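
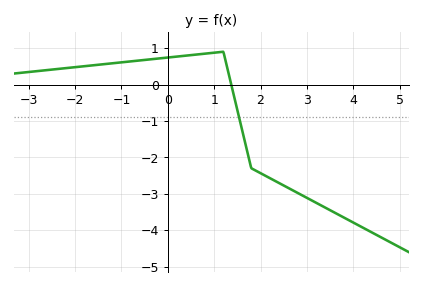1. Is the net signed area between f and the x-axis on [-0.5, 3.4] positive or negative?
negative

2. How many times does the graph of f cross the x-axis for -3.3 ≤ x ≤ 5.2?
1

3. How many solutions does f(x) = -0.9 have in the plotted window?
1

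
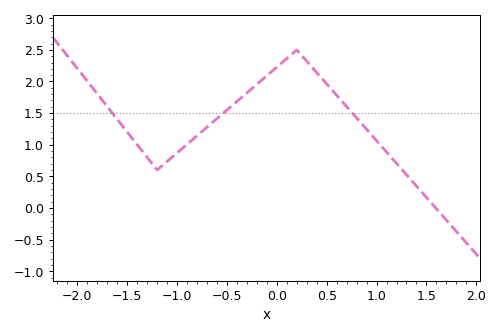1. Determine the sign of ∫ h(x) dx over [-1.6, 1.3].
positive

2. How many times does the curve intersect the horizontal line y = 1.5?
3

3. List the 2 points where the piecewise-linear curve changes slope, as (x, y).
(-1.2, 0.6); (0.2, 2.5)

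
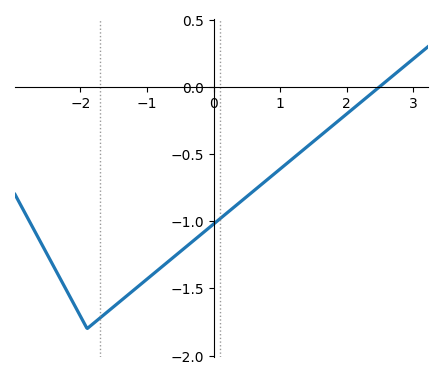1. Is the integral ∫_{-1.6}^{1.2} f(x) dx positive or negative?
negative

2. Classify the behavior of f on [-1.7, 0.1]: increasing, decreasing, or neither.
increasing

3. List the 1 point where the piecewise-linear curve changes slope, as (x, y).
(-1.9, -1.8)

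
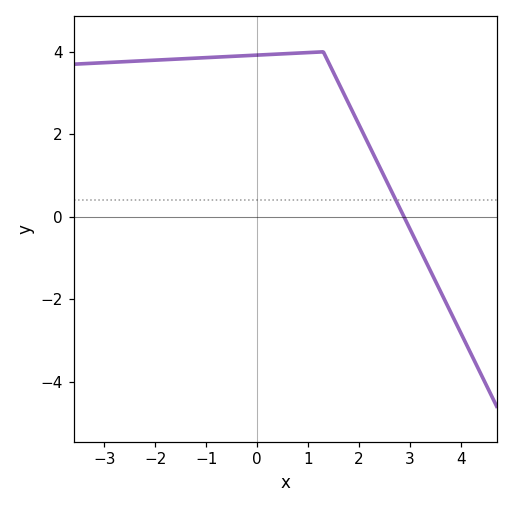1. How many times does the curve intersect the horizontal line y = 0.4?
1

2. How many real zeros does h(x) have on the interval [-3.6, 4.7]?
1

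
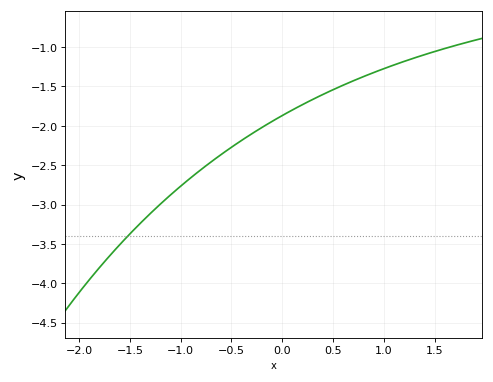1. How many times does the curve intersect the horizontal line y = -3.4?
1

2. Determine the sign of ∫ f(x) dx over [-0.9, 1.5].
negative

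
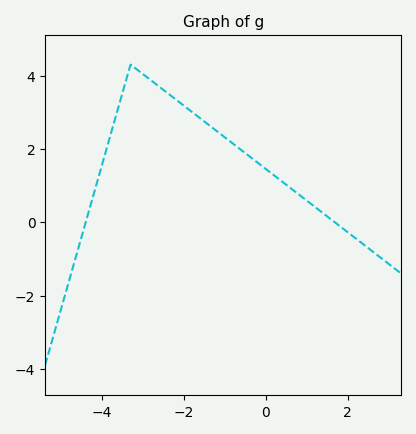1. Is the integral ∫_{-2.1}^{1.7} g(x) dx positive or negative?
positive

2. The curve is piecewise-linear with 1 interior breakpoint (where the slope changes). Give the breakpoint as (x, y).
(-3.3, 4.3)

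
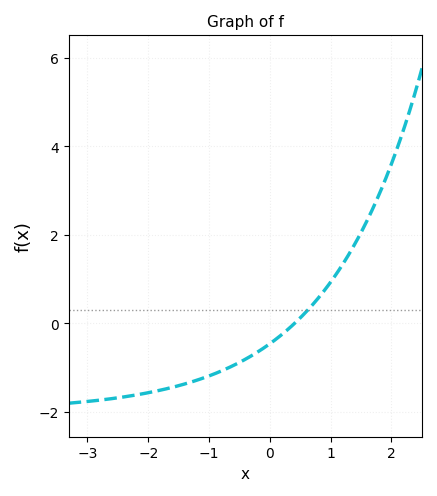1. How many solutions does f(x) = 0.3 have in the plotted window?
1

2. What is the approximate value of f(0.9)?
0.748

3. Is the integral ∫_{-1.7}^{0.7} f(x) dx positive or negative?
negative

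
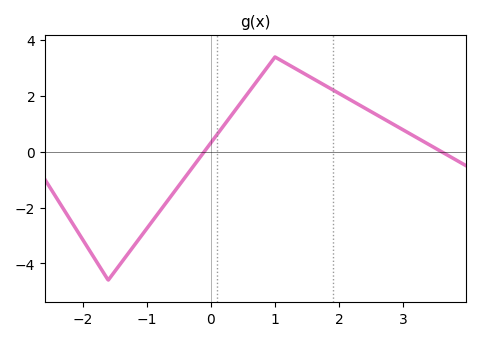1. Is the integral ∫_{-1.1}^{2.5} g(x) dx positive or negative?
positive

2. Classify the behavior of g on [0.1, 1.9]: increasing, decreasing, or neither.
neither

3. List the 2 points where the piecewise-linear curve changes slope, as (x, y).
(-1.6, -4.6); (1, 3.4)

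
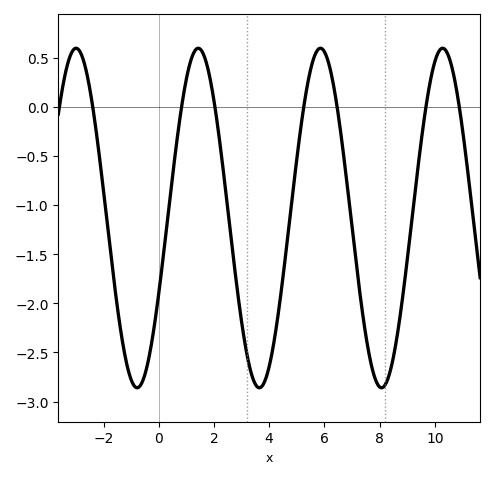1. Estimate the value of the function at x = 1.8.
0.35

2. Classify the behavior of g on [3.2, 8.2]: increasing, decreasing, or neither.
neither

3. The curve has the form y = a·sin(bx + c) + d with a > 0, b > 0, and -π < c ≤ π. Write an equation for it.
y = 1.73sin(1.4x - 0.46) - 1.13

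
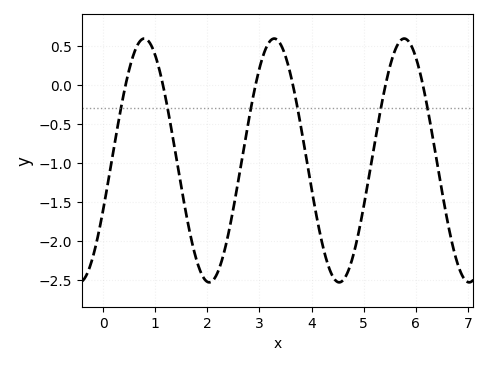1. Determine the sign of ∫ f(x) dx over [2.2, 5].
negative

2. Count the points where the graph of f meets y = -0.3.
6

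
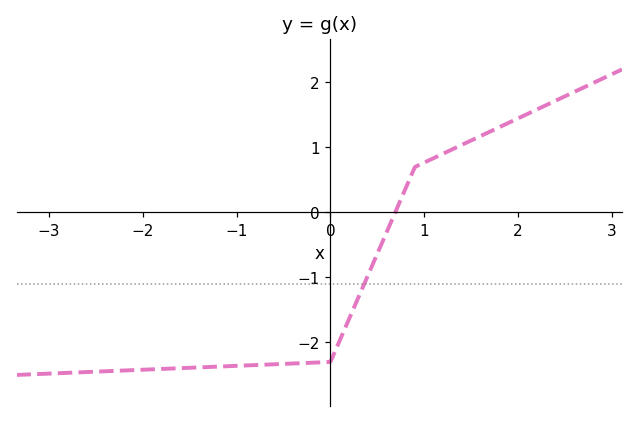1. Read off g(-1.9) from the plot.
-2.41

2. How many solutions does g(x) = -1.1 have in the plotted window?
1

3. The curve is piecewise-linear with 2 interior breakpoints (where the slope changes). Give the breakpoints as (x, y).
(0, -2.3); (0.9, 0.7)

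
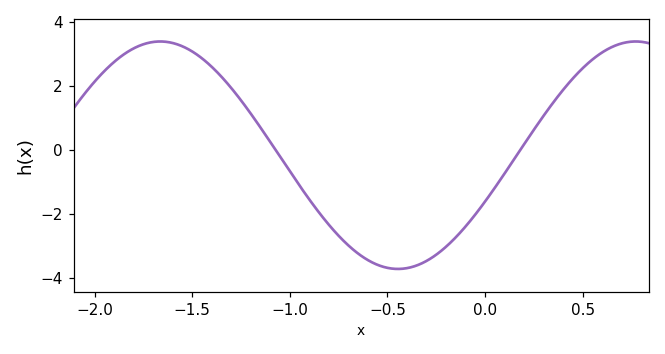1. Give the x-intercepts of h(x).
-1.05, 0.2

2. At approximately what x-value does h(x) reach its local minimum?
-0.45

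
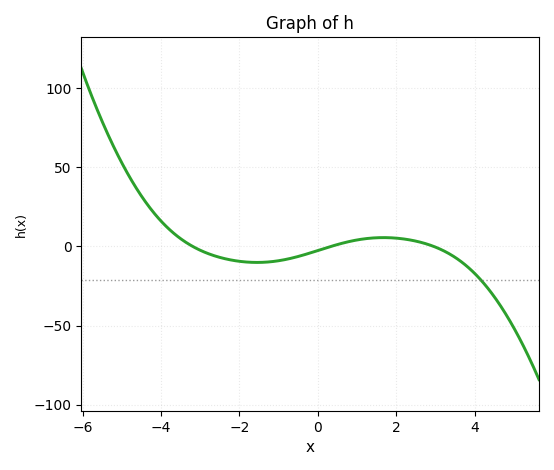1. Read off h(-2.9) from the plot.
-5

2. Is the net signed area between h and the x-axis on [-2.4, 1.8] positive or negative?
negative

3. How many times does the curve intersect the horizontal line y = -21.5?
1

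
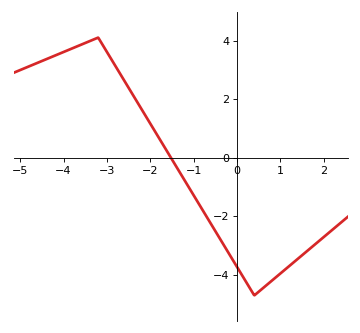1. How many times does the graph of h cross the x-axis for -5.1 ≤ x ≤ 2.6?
1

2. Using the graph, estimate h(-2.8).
3.2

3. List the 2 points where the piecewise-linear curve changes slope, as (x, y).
(-3.2, 4.1); (0.4, -4.7)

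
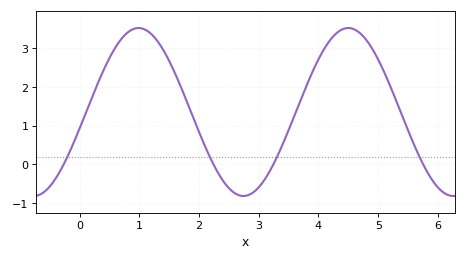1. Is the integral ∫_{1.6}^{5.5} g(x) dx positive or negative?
positive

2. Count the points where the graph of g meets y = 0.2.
4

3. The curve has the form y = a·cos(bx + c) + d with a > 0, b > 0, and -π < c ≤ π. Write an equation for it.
y = 2.17cos(1.8x - 1.8) + 1.35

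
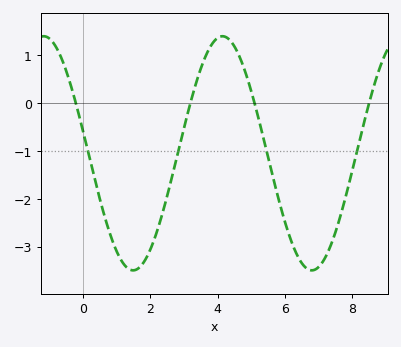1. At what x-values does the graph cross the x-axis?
-0.2, 3.2, 5.2, 8.6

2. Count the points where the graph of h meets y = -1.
4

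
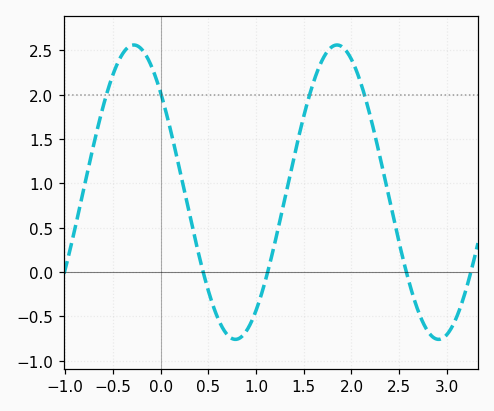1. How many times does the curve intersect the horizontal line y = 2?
4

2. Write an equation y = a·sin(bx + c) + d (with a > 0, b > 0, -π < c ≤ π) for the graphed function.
y = 1.66sin(2.95x + 2.4) + 0.9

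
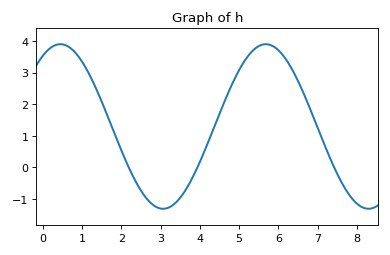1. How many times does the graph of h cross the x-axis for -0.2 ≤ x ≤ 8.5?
3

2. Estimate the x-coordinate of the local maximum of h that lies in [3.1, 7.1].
5.6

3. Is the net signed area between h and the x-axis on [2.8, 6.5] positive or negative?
positive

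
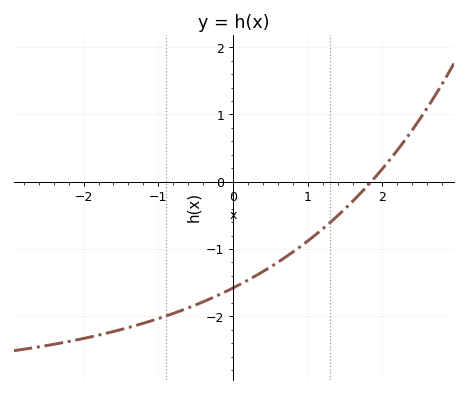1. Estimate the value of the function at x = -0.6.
-1.9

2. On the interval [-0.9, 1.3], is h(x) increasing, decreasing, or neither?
increasing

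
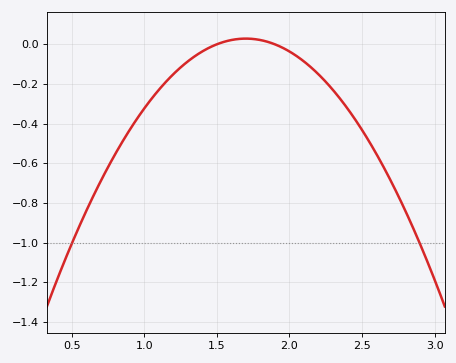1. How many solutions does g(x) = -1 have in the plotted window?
2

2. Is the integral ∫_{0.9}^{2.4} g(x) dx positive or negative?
negative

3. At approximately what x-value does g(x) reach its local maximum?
1.7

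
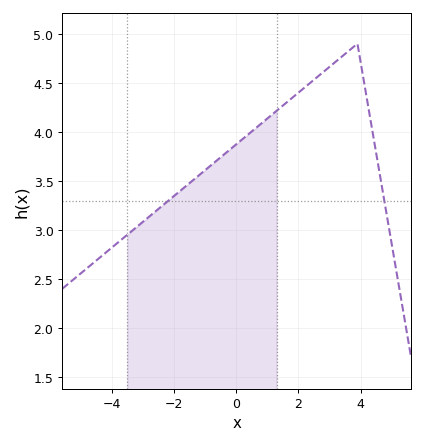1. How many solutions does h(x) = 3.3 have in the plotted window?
2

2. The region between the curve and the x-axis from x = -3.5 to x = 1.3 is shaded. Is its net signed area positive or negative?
positive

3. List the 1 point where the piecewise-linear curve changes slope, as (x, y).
(3.9, 4.9)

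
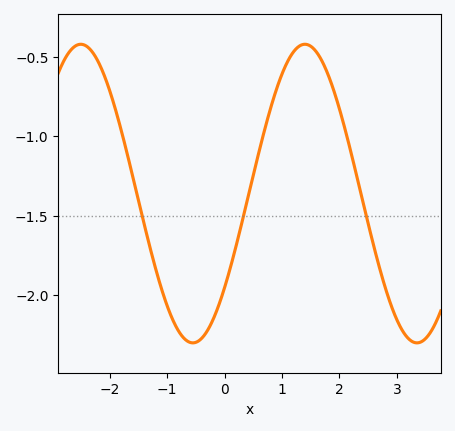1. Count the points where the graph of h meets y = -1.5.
3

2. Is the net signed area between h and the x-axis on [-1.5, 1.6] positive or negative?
negative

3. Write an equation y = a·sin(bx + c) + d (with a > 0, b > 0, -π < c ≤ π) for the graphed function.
y = 0.94sin(1.6x - 0.68) - 1.36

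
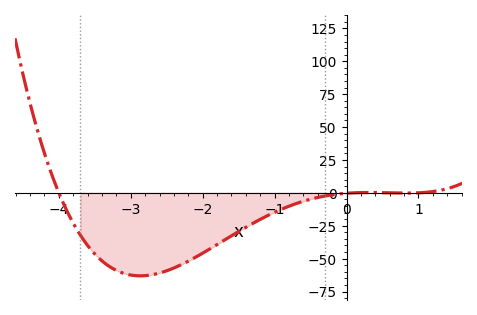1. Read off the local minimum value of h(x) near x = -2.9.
-65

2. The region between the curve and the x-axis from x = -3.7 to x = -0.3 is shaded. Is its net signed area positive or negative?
negative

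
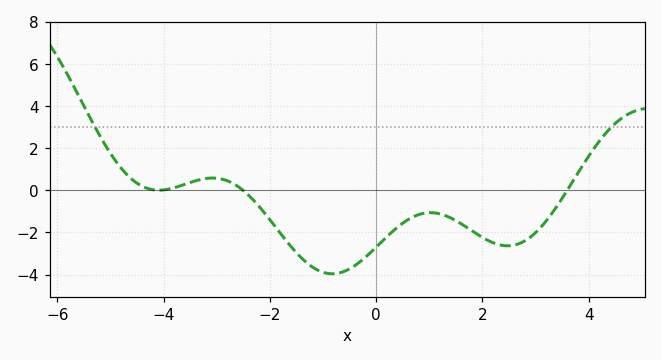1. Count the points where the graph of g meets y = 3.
2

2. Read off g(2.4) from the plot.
-2.6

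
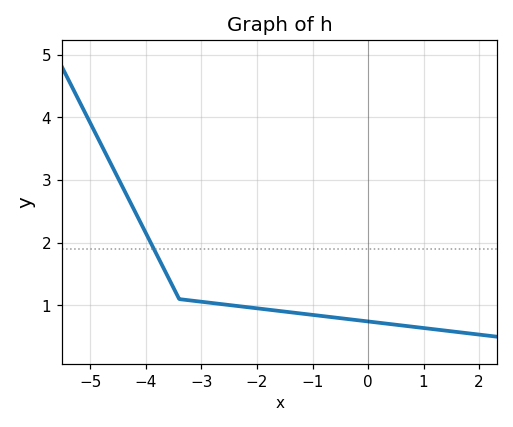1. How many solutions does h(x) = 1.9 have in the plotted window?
1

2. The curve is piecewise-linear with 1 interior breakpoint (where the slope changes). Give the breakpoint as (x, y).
(-3.4, 1.1)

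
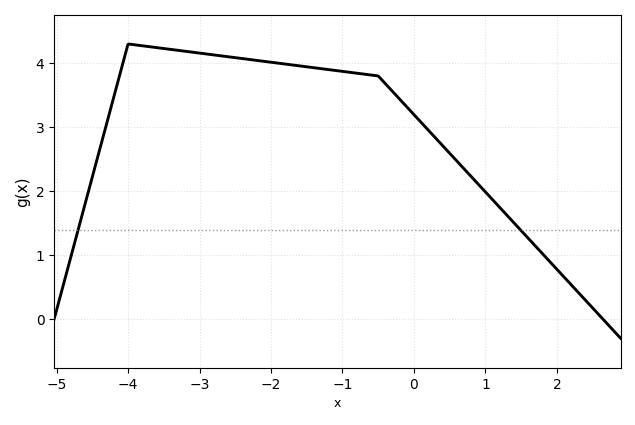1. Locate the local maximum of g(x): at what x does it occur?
-4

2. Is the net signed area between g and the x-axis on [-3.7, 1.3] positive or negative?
positive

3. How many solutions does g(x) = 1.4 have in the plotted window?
2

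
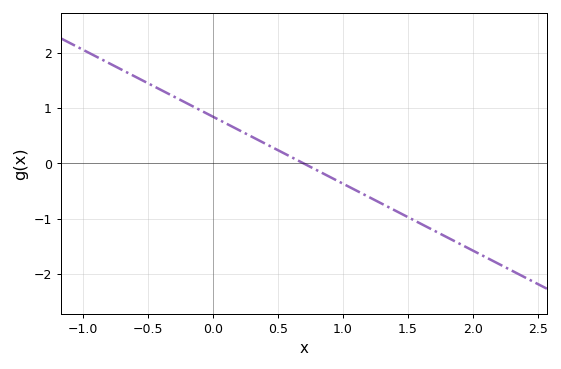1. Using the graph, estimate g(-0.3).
1.21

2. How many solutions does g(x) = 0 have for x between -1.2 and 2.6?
1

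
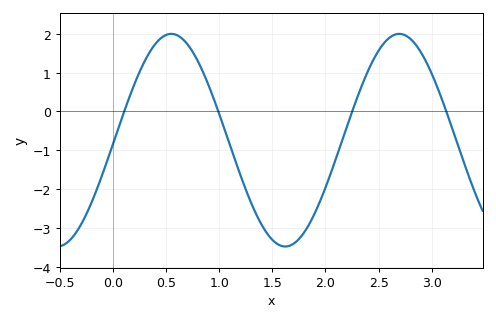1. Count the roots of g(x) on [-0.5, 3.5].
4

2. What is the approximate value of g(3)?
1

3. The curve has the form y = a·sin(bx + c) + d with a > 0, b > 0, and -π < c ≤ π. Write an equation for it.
y = 2.74sin(2.9x - 0.04) - 0.74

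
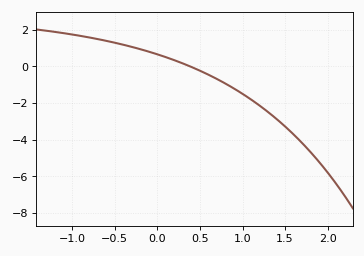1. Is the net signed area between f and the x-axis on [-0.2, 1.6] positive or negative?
negative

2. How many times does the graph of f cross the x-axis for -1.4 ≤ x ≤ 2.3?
1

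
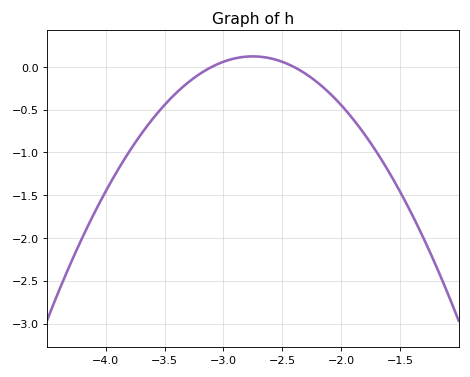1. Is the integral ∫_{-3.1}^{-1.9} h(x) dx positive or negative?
negative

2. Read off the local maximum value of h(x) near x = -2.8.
0.124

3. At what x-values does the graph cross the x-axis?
-3.1, -2.4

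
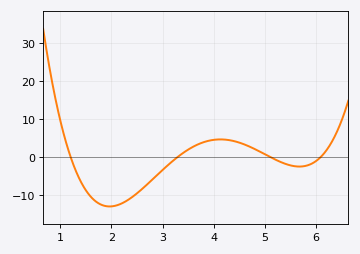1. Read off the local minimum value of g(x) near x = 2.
-13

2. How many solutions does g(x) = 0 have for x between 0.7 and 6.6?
4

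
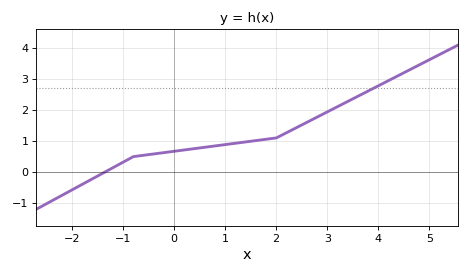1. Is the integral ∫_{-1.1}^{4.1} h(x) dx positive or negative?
positive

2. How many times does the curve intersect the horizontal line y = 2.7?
1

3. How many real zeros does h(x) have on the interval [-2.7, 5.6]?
1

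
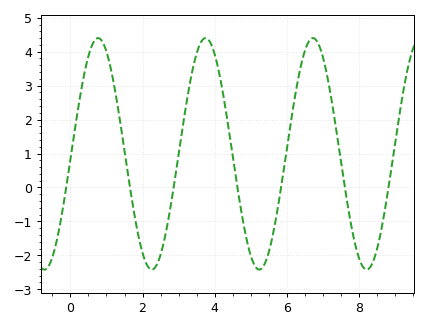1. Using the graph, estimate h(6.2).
2.5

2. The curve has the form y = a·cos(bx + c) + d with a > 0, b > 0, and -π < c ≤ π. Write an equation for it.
y = 3.41cos(2.1x - 1.6) + 0.99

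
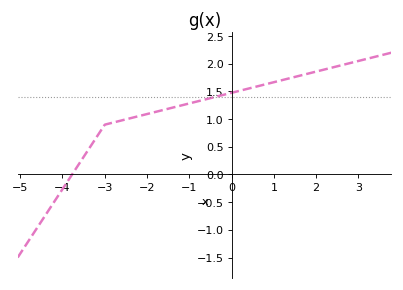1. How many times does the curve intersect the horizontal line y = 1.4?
1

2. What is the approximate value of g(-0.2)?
1.44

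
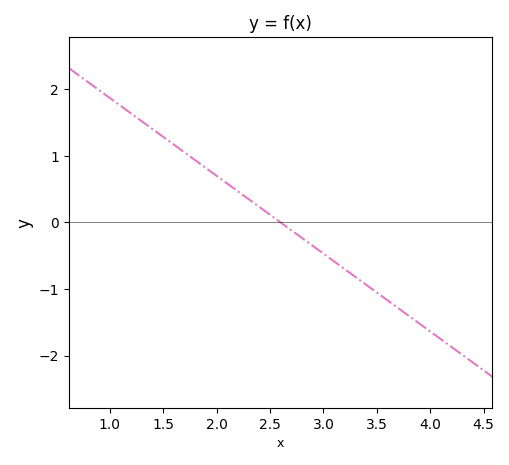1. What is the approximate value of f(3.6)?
-1.2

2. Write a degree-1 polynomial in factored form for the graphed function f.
y = -1.17(x - 2.6)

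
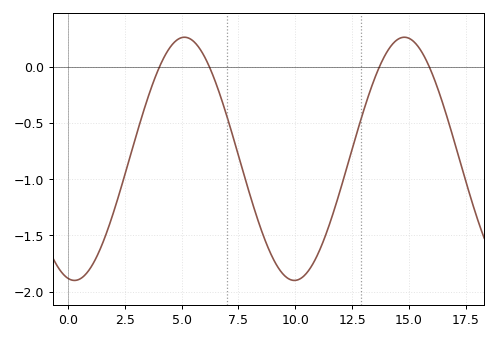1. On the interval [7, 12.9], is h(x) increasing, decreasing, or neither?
neither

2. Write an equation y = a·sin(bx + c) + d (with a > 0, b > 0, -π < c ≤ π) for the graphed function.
y = 1.08sin(0.65x - 1.76) - 0.82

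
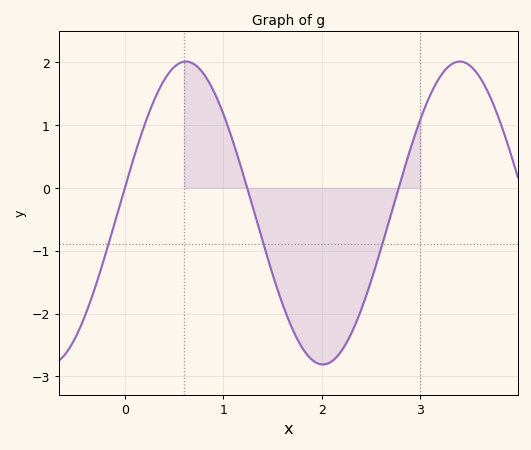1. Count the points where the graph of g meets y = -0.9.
3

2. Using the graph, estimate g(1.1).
0.7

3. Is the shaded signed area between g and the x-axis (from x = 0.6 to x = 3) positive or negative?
negative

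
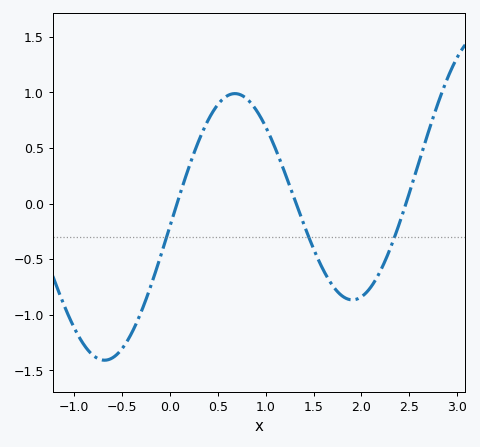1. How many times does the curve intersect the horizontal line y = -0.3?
3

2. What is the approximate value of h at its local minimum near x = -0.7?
-1.41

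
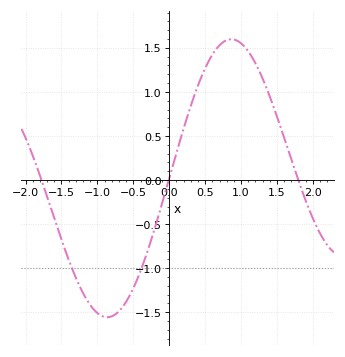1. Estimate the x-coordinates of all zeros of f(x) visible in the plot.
-1.8, 0, 1.8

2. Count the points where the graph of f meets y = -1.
2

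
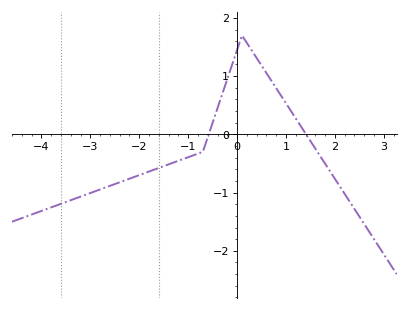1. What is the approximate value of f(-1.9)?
-0.669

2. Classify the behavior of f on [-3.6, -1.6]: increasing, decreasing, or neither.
increasing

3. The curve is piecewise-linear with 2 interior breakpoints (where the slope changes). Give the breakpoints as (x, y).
(-0.7, -0.3); (0.1, 1.7)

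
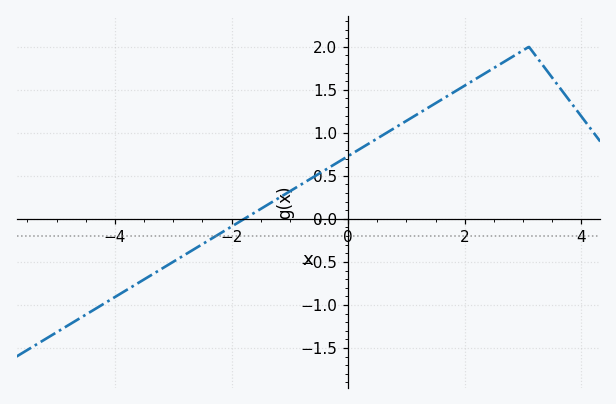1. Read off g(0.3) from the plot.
0.853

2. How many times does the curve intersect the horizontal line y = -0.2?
1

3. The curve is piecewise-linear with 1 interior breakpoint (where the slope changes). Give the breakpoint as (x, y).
(3.1, 2)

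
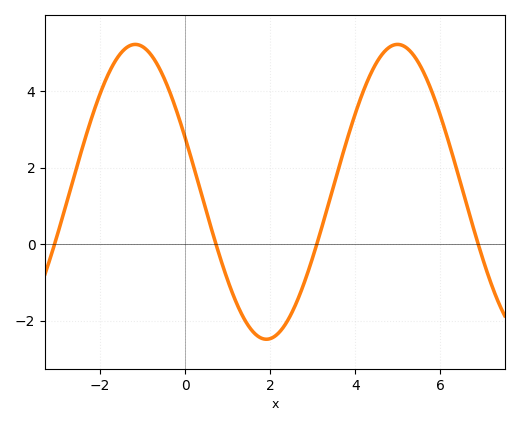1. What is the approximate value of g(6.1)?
3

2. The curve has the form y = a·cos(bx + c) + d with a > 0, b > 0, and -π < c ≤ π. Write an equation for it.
y = 3.85cos(1x + 1.2) + 1.37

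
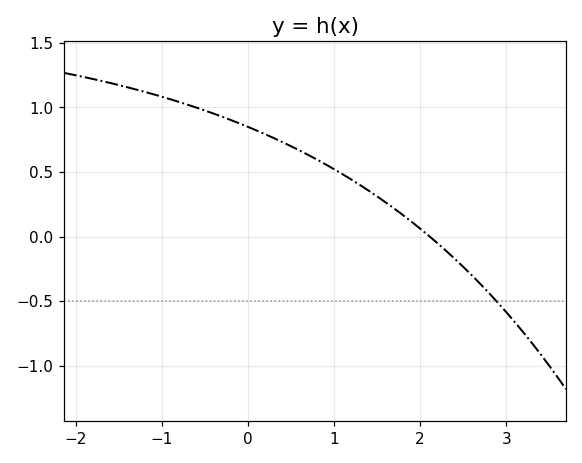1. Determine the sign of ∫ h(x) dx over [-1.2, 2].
positive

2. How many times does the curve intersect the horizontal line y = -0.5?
1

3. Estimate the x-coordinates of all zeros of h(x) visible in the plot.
2.11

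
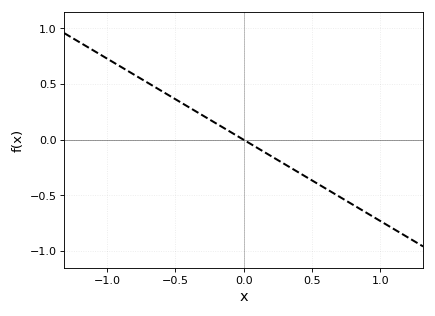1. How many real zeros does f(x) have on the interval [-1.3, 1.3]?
1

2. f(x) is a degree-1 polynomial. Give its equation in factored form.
y = -0.73(x - 0)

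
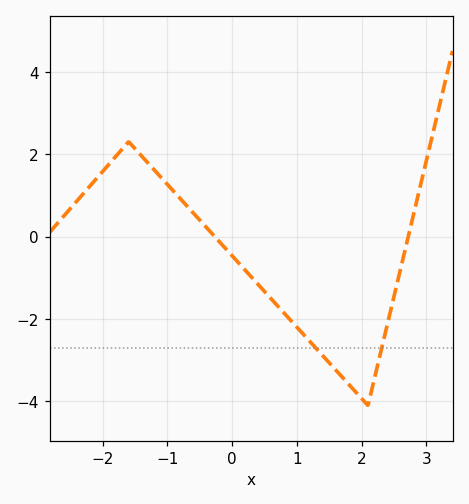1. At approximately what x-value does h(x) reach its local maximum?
-1.6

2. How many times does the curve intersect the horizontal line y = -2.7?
2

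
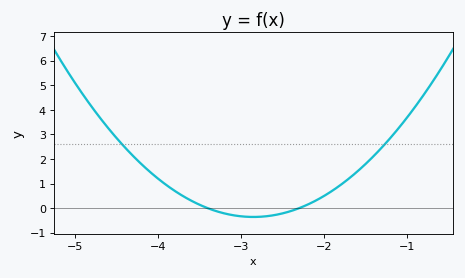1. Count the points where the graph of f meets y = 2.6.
2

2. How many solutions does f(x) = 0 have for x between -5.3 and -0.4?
2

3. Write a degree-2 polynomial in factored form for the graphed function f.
y = 1.18(x + 3.4)(x + 2.3)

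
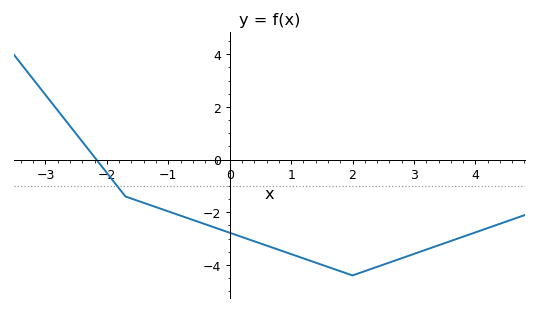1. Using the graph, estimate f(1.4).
-4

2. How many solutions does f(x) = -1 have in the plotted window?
1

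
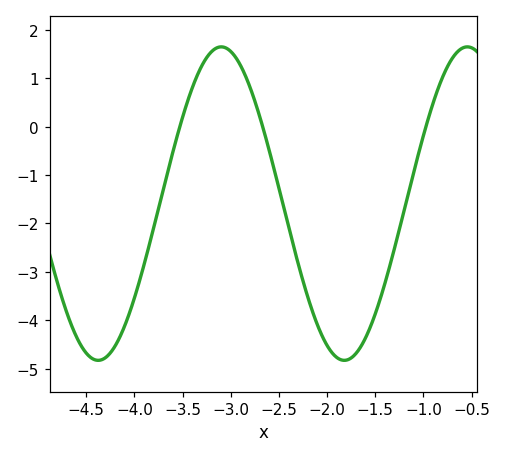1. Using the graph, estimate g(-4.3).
-4.77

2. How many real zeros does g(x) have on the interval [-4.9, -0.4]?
3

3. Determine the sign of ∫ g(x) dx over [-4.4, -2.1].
negative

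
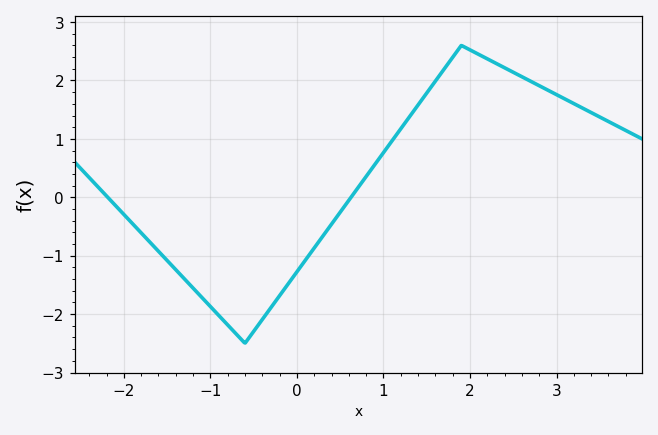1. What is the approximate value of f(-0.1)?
-1.48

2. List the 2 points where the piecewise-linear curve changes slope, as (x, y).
(-0.6, -2.5); (1.9, 2.6)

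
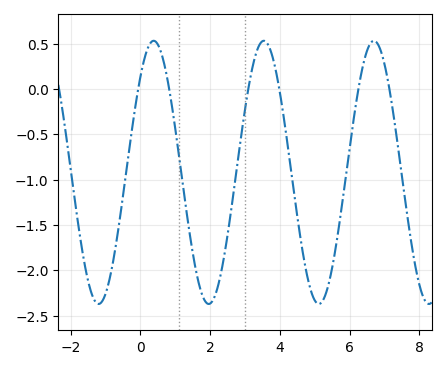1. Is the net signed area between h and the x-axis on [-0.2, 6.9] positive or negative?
negative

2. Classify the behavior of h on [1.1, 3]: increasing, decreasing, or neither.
neither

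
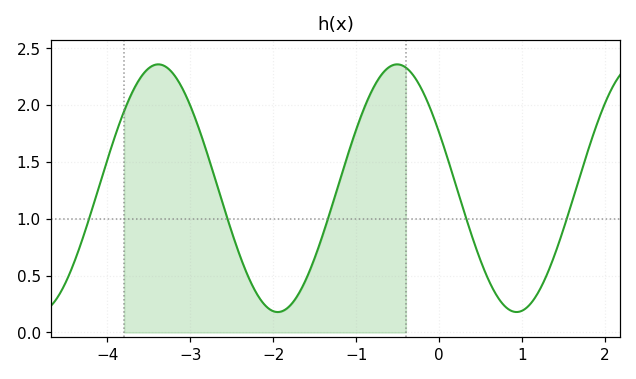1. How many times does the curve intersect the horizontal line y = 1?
5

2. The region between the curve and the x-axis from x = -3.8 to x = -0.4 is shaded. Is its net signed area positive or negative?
positive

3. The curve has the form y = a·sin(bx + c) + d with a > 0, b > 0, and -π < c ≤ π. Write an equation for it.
y = 1.09sin(2.18x + 2.67) + 1.27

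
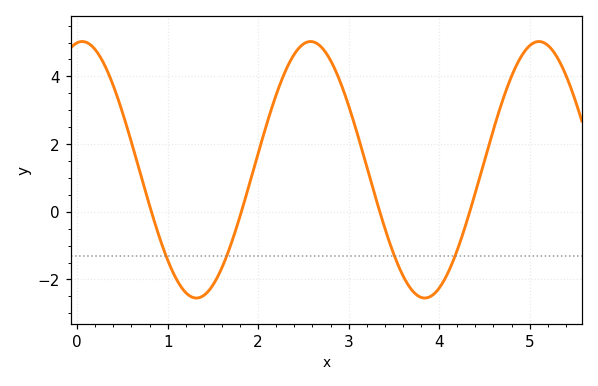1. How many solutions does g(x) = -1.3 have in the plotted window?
4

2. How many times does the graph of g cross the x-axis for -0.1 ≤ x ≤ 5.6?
4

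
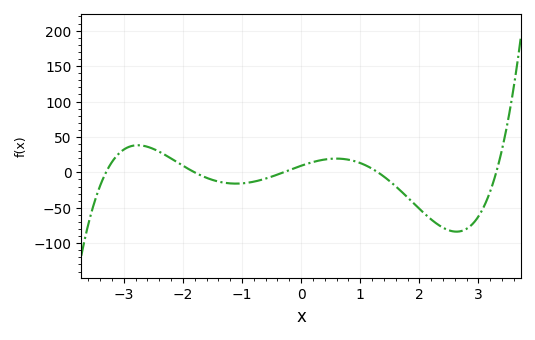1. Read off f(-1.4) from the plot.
-12.9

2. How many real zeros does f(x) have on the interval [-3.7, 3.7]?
5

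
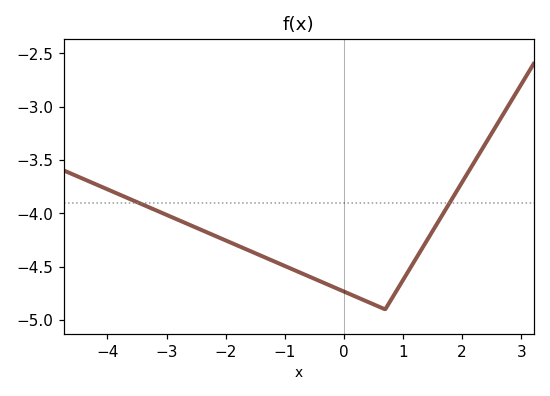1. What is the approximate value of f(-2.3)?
-4.18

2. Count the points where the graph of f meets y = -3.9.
2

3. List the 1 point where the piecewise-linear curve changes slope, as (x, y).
(0.7, -4.9)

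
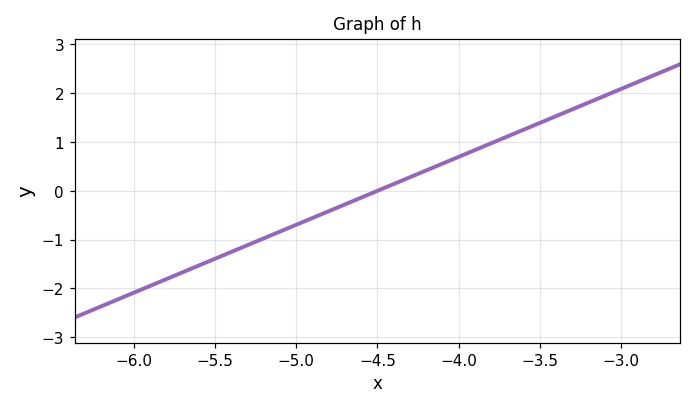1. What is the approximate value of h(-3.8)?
1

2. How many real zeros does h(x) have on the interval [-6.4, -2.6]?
1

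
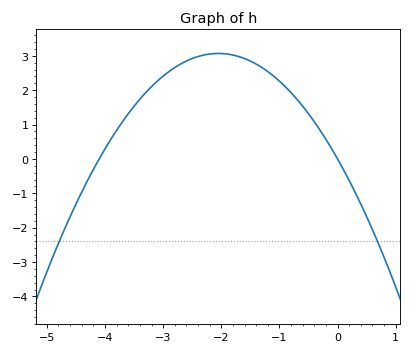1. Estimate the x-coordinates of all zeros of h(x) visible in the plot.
-4.1, 0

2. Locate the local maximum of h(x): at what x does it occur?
-2.05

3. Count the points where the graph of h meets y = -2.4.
2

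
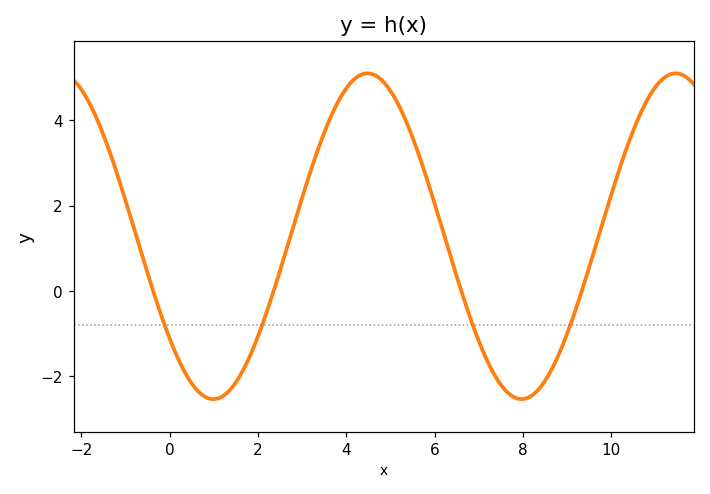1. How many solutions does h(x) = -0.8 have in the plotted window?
4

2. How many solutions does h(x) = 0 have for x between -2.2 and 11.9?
4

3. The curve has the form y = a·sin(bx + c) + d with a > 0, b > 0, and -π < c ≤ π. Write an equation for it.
y = 3.82sin(0.9x - 2.46) + 1.28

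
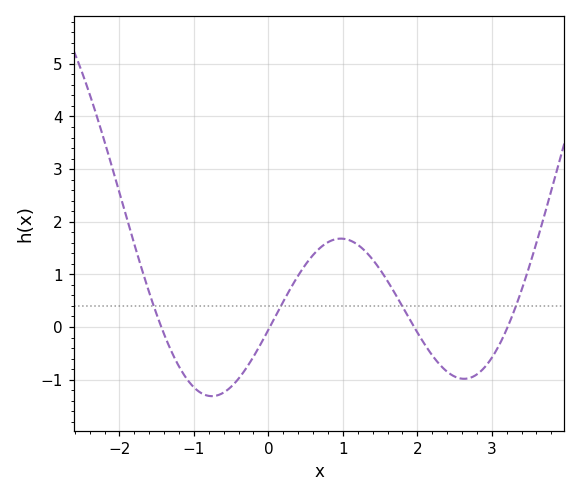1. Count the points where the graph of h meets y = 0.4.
4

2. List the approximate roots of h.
-1.4, 0, 2, 3.2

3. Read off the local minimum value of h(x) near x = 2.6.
-1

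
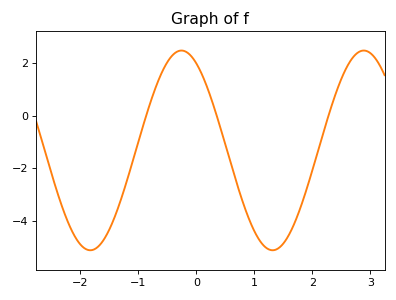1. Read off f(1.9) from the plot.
-2.8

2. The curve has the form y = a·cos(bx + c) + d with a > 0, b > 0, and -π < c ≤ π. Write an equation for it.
y = 3.79cos(2x + 0.51) - 1.32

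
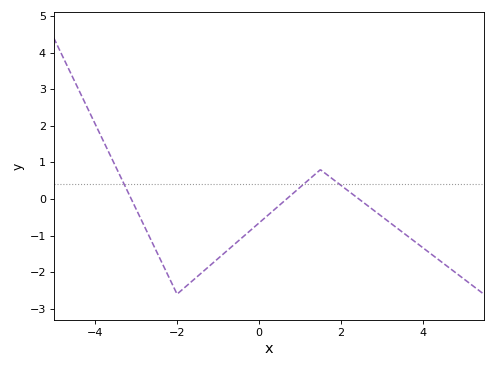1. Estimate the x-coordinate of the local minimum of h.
-2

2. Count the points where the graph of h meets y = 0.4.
3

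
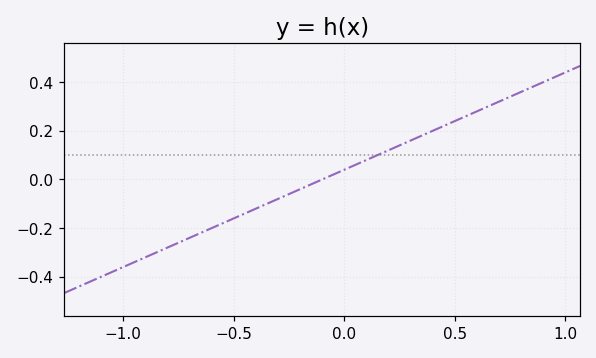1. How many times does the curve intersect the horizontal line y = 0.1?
1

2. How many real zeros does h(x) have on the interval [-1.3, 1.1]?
1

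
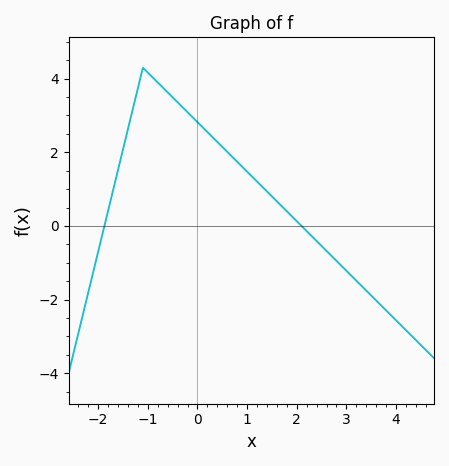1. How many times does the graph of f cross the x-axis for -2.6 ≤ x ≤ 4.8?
2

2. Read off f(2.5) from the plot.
-0.545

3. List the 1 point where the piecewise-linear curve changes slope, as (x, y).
(-1.1, 4.3)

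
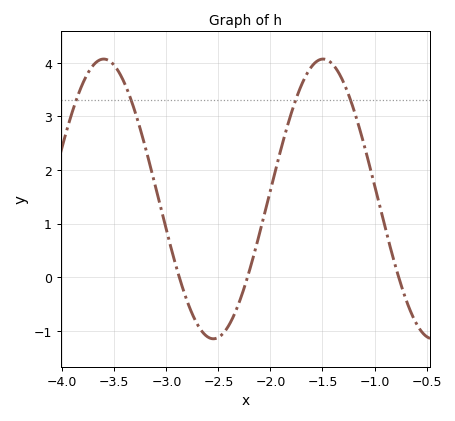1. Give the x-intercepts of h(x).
-2.88, -2.22, -0.768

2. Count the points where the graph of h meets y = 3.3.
4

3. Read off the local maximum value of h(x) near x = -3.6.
4.07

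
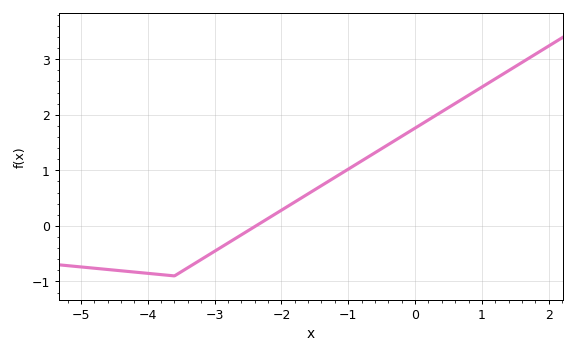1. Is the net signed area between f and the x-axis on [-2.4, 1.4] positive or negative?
positive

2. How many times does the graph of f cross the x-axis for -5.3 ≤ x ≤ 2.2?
1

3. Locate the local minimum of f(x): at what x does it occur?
-3.6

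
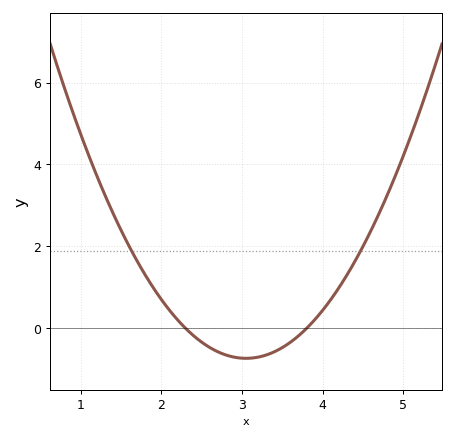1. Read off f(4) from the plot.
0.4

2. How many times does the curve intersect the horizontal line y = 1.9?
2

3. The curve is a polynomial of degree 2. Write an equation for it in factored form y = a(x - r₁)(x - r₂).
y = 1.3(x - 2.3)(x - 3.8)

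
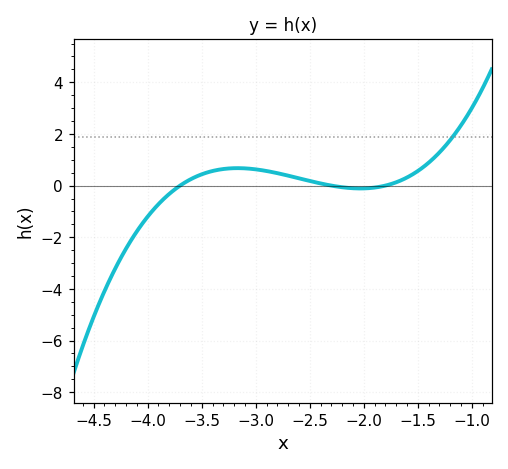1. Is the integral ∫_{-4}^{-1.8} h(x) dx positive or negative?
positive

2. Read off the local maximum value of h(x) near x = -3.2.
0.676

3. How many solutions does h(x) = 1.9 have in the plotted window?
1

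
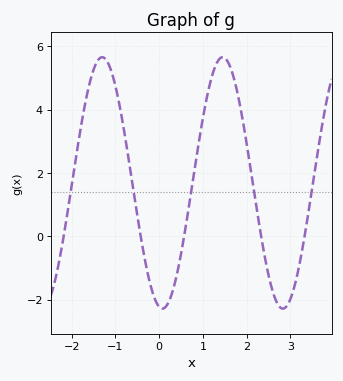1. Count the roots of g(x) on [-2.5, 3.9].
5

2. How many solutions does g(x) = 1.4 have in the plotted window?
5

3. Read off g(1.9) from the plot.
3.8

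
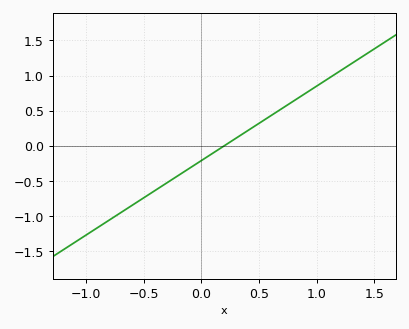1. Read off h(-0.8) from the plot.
-1.06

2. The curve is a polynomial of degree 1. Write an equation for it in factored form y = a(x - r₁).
y = 1.06(x - 0.2)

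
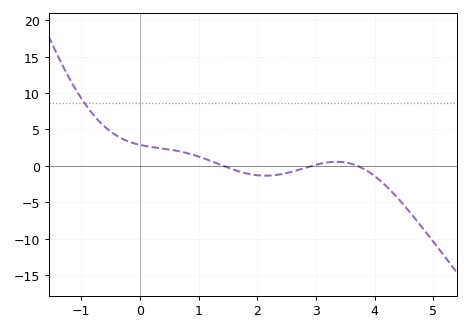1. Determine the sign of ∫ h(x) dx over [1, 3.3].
negative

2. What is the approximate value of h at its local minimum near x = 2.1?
-1.35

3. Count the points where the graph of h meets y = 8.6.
1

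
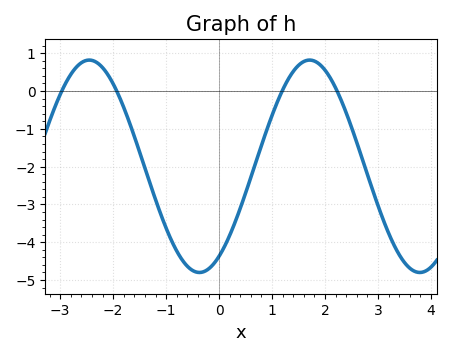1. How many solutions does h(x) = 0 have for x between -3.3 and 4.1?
4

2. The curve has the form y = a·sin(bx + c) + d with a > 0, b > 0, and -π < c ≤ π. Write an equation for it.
y = 2.81sin(1.51x - 1.01) - 1.99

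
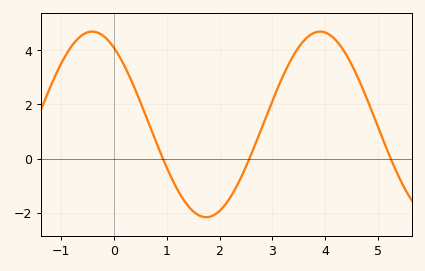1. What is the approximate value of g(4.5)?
3.45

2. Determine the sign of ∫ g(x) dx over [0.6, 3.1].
negative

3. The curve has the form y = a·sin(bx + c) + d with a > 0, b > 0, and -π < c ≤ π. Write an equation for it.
y = 3.42sin(1.46x + 2.16) + 1.26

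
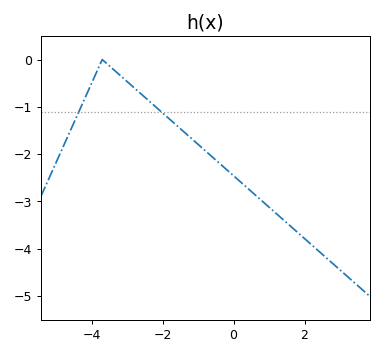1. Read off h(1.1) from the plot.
-3.19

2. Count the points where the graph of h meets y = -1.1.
2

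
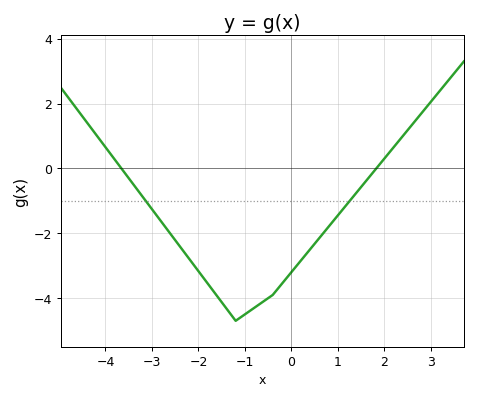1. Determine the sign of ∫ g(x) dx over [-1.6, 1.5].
negative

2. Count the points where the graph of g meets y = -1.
2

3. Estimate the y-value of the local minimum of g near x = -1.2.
-4.6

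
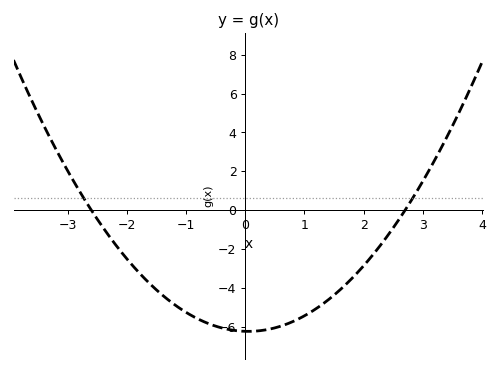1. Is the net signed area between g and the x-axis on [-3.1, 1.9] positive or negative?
negative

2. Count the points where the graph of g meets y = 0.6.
2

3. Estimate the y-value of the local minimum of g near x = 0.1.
-6.25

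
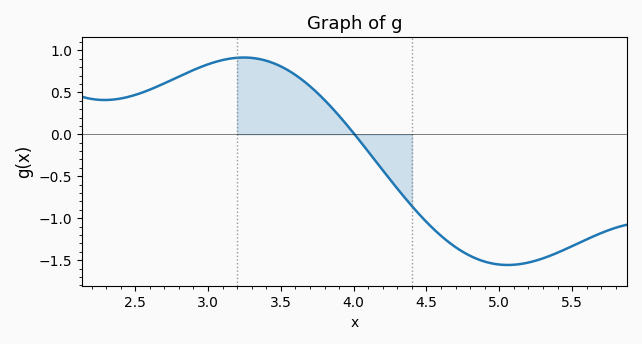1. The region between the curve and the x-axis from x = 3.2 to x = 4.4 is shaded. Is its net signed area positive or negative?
positive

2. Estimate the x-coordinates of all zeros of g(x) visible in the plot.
4.01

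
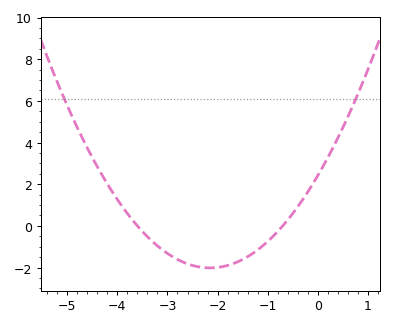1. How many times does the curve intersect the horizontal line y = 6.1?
2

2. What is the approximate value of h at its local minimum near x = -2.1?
-2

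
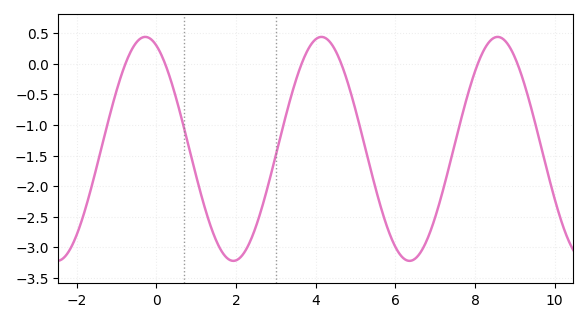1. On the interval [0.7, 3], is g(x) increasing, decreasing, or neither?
neither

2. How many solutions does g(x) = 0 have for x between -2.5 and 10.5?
6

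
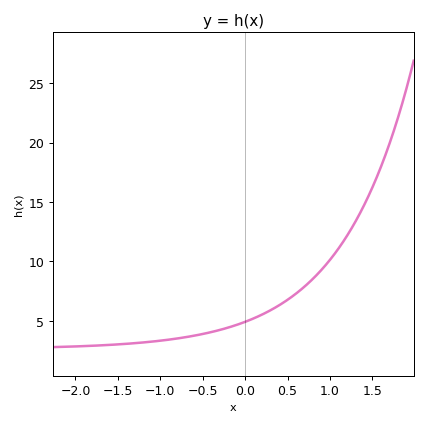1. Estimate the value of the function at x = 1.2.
12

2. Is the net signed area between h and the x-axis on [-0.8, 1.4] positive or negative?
positive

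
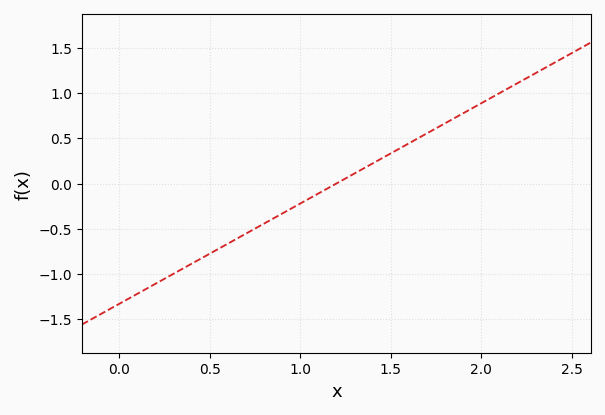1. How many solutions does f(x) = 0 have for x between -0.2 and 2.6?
1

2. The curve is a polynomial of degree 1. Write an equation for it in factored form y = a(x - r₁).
y = 1.11(x - 1.2)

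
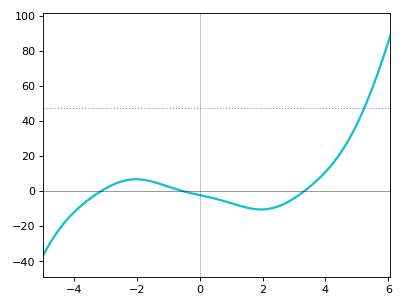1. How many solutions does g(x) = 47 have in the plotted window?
1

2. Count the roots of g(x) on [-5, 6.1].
3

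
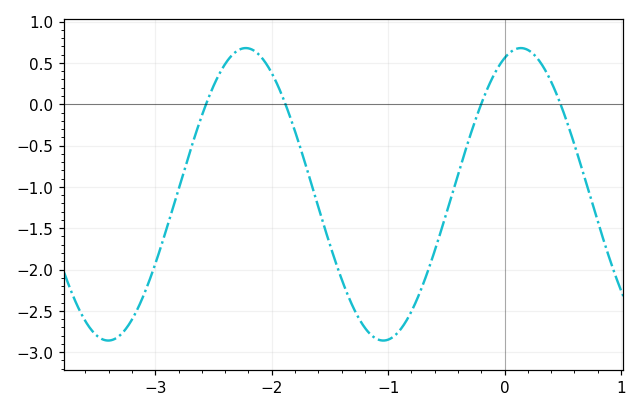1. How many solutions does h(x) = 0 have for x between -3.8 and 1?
4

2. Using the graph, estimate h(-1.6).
-1.25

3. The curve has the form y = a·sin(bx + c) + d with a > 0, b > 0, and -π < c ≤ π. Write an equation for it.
y = 1.77sin(2.7x + 1.2) - 1.09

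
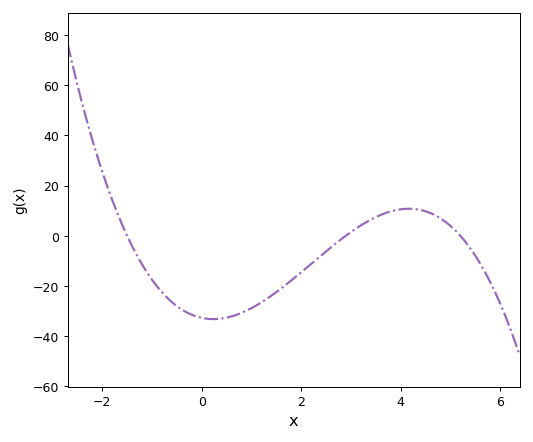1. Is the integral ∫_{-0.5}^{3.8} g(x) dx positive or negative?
negative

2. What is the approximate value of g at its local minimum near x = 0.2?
-33.3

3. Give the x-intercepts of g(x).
-1.5, 2.9, 5.2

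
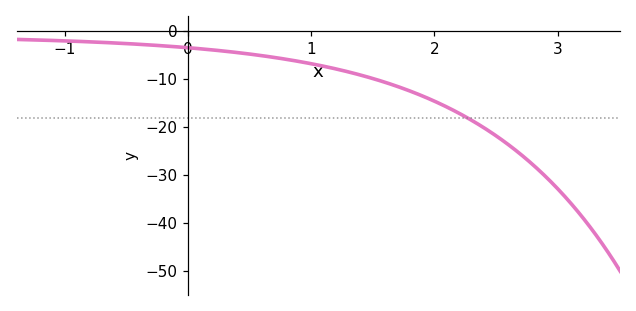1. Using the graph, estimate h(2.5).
-21.9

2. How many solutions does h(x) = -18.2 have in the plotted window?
1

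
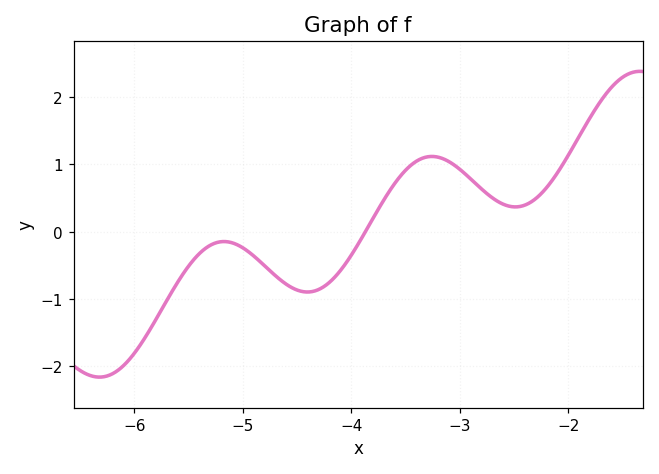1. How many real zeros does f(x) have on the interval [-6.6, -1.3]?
1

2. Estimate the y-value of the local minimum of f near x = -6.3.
-2.2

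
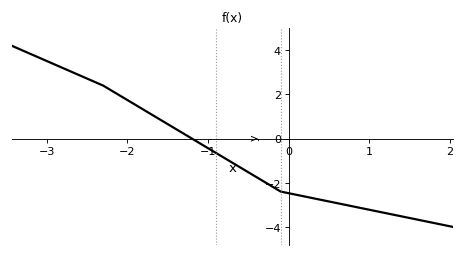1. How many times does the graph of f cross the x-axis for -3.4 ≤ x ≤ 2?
1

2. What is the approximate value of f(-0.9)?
-0.655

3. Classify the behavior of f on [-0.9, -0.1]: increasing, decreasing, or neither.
decreasing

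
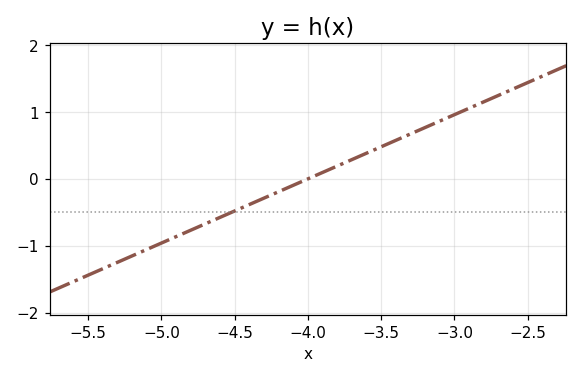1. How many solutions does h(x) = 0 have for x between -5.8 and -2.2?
1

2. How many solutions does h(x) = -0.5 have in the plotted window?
1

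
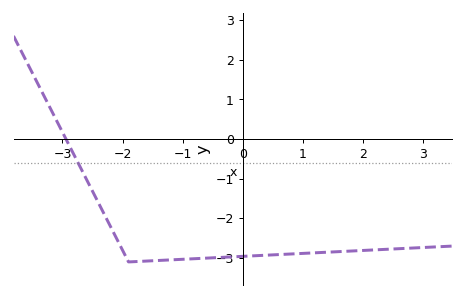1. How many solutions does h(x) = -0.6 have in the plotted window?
1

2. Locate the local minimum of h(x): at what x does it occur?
-1.9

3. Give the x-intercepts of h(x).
-2.94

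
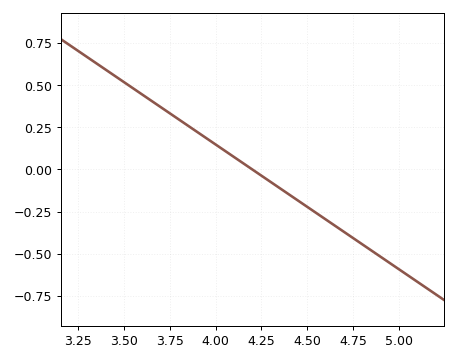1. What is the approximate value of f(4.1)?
0.08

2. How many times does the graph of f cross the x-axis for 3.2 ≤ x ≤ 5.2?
1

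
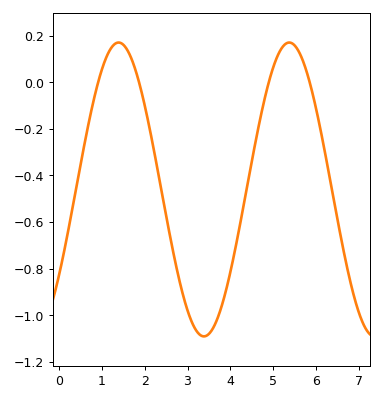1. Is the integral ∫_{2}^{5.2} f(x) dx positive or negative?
negative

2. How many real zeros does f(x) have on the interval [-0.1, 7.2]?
4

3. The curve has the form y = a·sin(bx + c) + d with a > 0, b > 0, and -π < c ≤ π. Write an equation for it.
y = 0.63sin(1.6x - 0.63) - 0.46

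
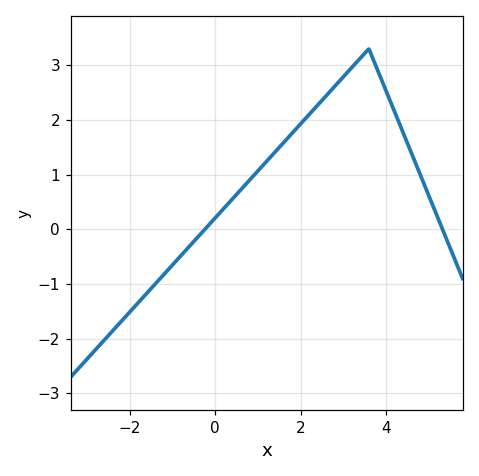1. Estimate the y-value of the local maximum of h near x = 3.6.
3.3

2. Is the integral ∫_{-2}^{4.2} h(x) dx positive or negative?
positive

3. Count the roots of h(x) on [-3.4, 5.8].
2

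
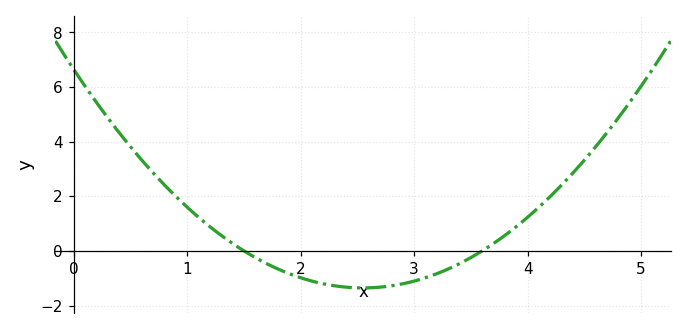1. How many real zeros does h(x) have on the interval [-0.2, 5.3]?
2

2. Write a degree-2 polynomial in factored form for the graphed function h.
y = 1.23(x - 1.5)(x - 3.6)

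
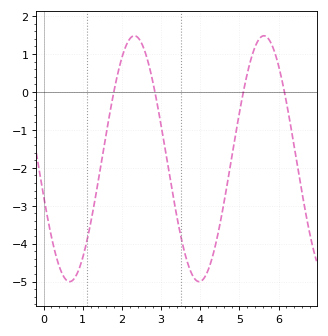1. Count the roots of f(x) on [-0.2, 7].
4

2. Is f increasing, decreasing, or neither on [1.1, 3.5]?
neither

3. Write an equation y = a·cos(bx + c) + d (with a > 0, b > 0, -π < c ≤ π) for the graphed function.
y = 3.24cos(1.9x + 1.9) - 1.76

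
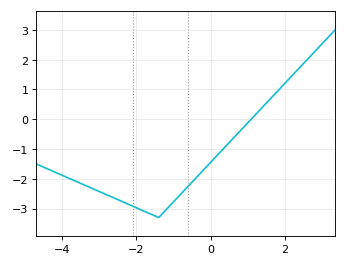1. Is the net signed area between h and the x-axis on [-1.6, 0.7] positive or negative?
negative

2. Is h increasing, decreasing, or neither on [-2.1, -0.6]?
neither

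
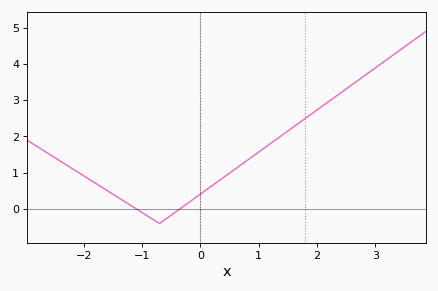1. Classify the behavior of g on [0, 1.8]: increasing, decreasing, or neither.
increasing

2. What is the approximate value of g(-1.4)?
0.307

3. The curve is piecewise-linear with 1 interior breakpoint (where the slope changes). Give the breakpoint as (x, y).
(-0.7, -0.4)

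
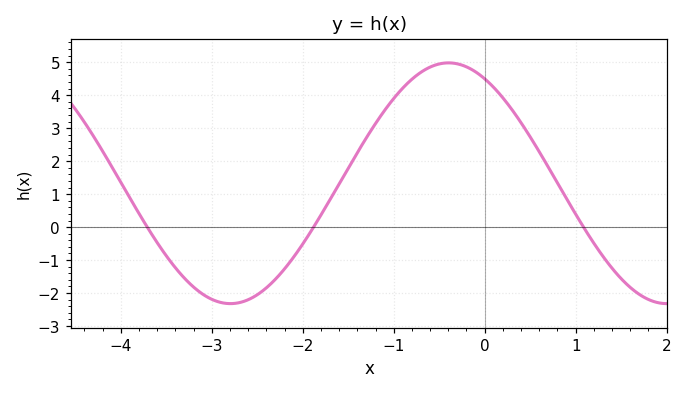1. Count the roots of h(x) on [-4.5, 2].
3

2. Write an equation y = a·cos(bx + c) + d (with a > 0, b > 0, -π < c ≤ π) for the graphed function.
y = 3.65cos(1.3x + 0.52) + 1.33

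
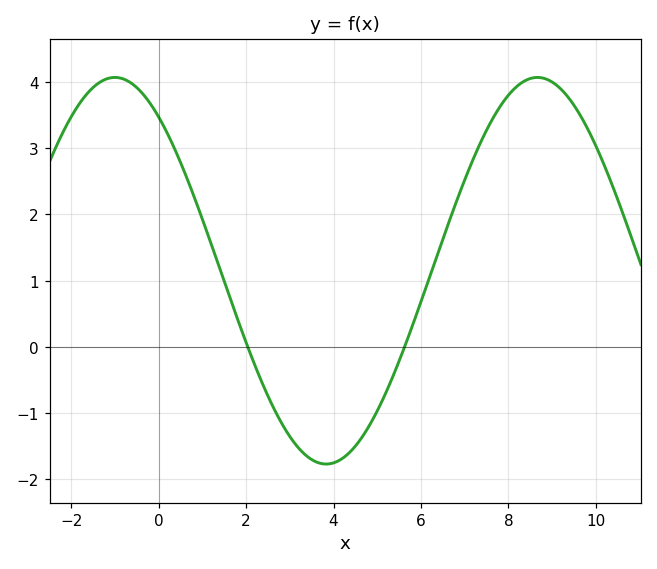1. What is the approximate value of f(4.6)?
-1.41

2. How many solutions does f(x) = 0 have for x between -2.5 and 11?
2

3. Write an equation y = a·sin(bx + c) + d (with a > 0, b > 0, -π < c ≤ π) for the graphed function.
y = 2.92sin(0.65x + 2.22) + 1.15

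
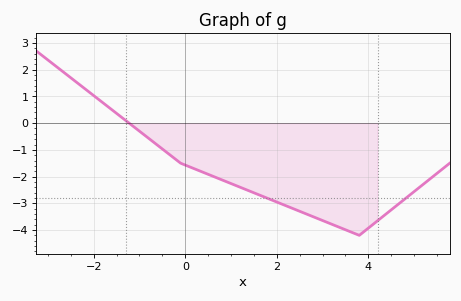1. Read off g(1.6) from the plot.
-2.7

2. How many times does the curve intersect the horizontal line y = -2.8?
2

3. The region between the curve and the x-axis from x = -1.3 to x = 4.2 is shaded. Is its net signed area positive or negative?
negative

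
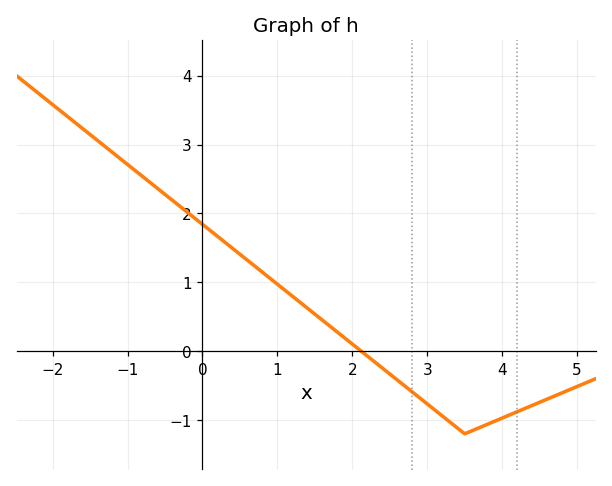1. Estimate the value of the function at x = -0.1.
1.9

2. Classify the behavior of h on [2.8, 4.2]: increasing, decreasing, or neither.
neither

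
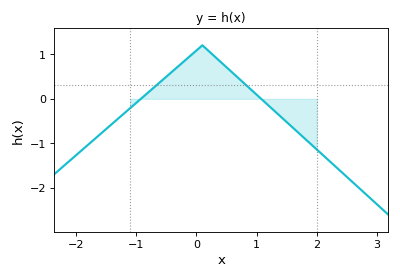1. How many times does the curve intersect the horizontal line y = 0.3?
2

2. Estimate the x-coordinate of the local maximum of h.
0.1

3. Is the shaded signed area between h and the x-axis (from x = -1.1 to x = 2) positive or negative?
positive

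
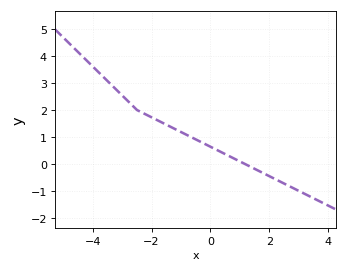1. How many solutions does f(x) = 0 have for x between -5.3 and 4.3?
1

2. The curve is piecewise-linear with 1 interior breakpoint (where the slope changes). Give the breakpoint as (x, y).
(-2.5, 2)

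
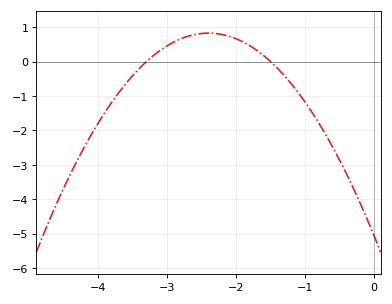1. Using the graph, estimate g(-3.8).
-1.2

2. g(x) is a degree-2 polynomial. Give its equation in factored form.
y = -1.02(x + 3.3)(x + 1.5)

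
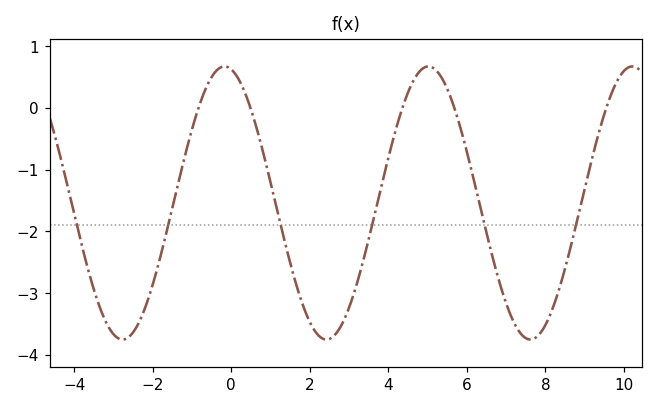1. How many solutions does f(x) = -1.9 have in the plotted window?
6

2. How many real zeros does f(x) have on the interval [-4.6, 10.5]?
5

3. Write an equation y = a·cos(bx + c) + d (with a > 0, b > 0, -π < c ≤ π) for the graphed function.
y = 2.21cos(1.21x + 0.21) - 1.54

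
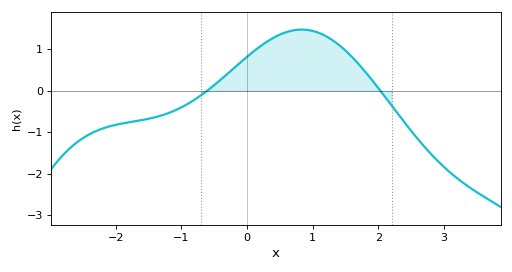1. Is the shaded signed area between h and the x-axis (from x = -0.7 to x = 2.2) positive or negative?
positive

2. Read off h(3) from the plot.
-1.84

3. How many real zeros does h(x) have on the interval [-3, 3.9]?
2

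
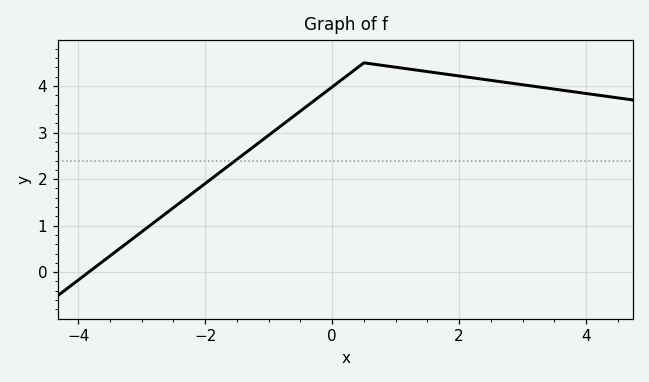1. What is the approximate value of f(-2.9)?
1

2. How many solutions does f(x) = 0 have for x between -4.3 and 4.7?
1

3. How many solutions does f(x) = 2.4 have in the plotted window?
1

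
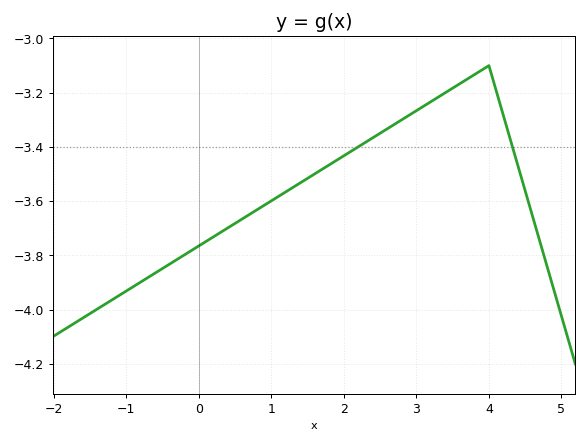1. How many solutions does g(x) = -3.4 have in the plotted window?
2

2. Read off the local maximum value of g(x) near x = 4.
-3.1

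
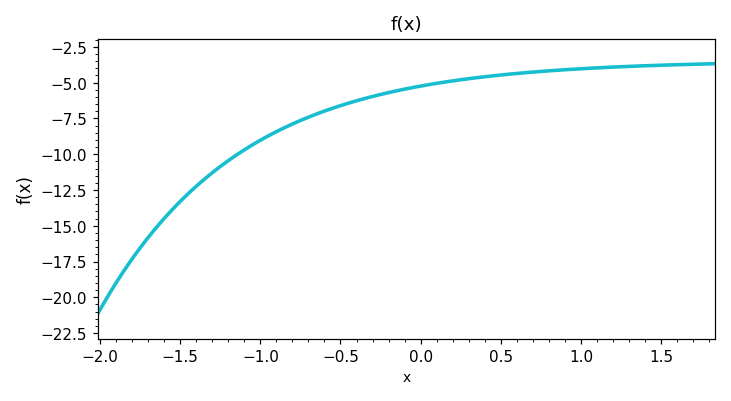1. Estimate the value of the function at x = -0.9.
-8.4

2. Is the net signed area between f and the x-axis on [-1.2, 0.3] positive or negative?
negative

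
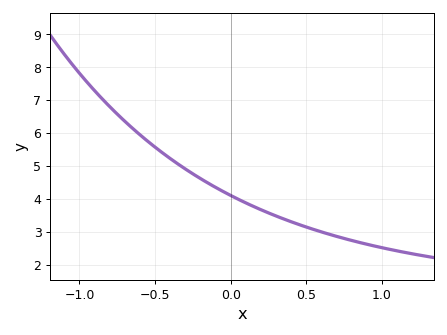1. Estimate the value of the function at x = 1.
2.51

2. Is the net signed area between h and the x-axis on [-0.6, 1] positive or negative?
positive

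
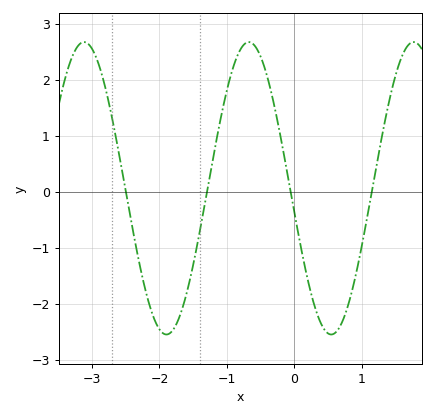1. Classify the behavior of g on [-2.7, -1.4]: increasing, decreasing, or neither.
neither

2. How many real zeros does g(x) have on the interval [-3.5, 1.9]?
4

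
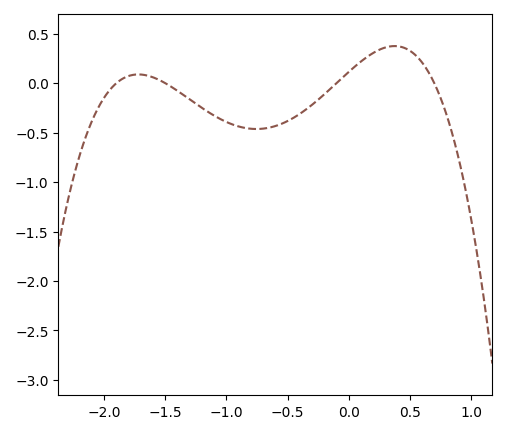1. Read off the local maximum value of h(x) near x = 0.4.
0.4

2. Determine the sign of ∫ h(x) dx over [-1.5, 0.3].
negative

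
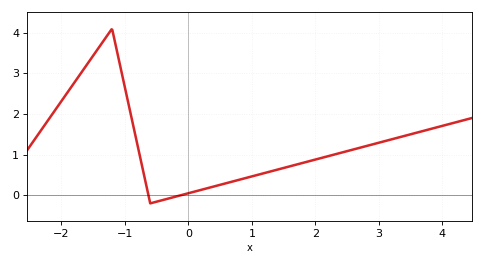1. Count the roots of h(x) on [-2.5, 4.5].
2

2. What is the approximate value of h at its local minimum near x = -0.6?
-0.2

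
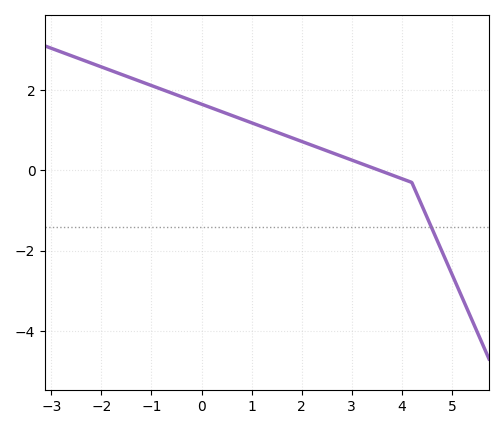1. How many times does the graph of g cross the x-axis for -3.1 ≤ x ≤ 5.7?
1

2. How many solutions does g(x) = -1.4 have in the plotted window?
1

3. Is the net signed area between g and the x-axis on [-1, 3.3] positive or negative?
positive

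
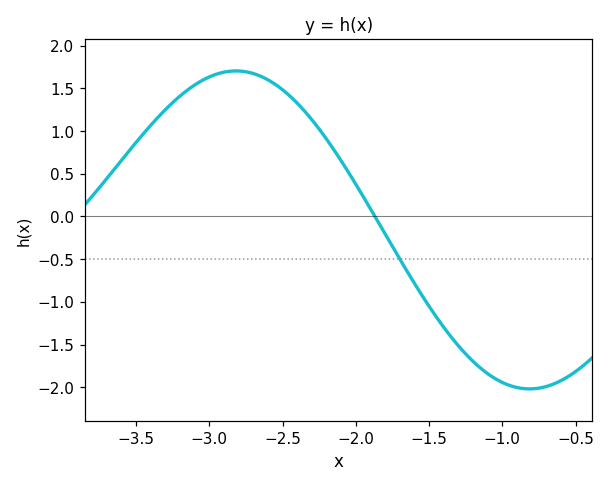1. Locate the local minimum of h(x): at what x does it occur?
-0.814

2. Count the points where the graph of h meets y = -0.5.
1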